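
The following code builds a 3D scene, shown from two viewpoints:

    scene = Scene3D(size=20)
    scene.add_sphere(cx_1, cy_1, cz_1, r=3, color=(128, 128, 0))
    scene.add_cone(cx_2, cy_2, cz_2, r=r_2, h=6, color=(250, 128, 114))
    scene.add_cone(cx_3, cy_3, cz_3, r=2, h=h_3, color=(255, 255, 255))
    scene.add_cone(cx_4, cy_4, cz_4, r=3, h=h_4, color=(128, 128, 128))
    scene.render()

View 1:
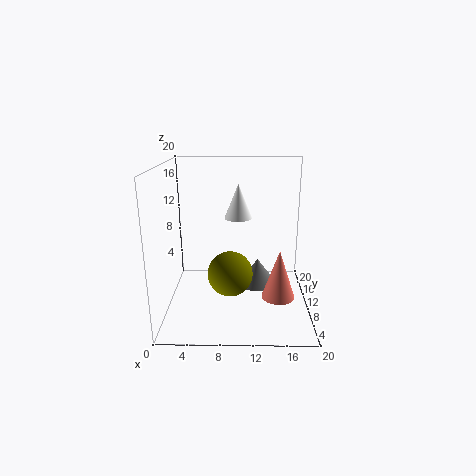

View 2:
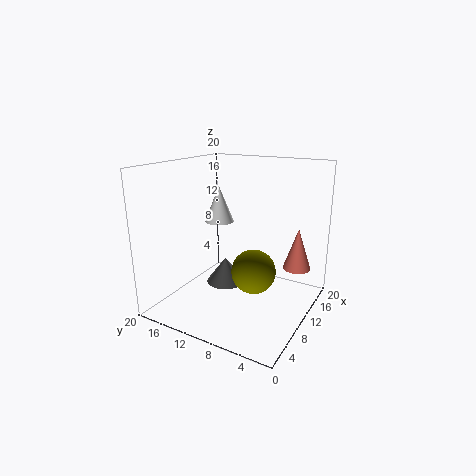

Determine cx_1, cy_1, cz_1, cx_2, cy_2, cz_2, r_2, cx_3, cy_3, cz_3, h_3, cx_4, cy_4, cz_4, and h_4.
cx_1 = 9; cy_1 = 7; cz_1 = 6; cx_2 = 15; cy_2 = 3; cz_2 = 5; r_2 = 2; cx_3 = 10; cy_3 = 13; cz_3 = 12; h_3 = 5; cx_4 = 13; cy_4 = 14; cz_4 = 1; h_4 = 4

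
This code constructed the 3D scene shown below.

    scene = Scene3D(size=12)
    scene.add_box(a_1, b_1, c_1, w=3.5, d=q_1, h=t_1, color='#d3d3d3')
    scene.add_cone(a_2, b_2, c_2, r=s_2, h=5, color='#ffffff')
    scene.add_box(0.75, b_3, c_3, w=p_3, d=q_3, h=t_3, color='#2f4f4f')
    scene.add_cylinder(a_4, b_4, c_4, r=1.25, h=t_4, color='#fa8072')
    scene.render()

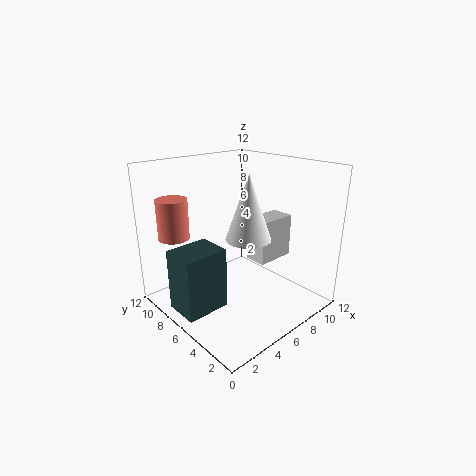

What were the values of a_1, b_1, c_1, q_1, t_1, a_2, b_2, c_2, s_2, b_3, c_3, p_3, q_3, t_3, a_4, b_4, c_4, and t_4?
a_1 = 7.5
b_1 = 4.5
c_1 = 3.5
q_1 = 2
t_1 = 3.75
a_2 = 5.25
b_2 = 4
c_2 = 6.75
s_2 = 1.75
b_3 = 5.75
c_3 = 0.25
p_3 = 3.75
q_3 = 3
t_3 = 5.25
a_4 = 1.75
b_4 = 9
c_4 = 6.25
t_4 = 3.25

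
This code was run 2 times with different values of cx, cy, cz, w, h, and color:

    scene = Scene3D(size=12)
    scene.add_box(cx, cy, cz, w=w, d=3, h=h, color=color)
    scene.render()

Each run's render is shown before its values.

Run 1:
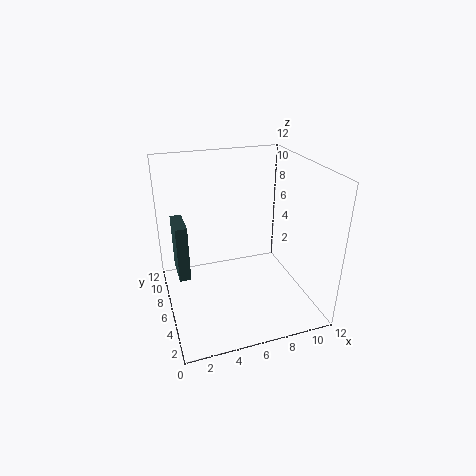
cx = 1, cy = 7, cz = 2, w = 1, h = 5, color = 'darkslategray'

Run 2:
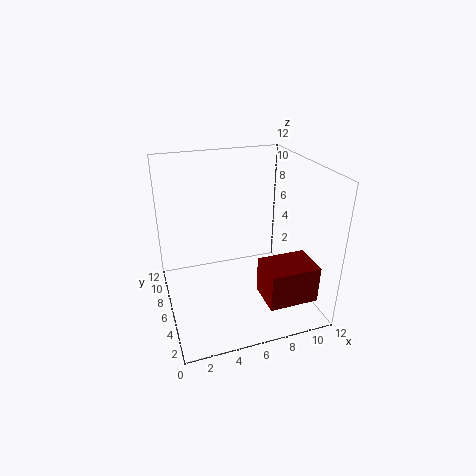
cx = 7, cy = 1, cz = 2, w = 4, h = 3, color = 'maroon'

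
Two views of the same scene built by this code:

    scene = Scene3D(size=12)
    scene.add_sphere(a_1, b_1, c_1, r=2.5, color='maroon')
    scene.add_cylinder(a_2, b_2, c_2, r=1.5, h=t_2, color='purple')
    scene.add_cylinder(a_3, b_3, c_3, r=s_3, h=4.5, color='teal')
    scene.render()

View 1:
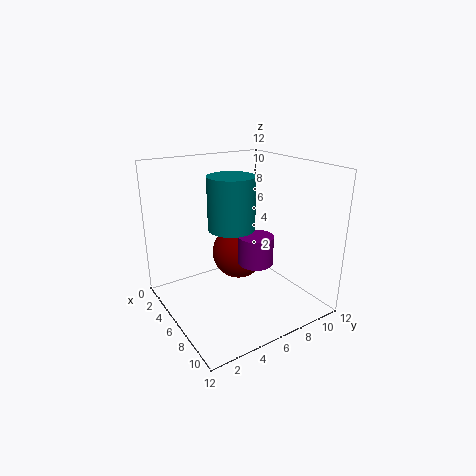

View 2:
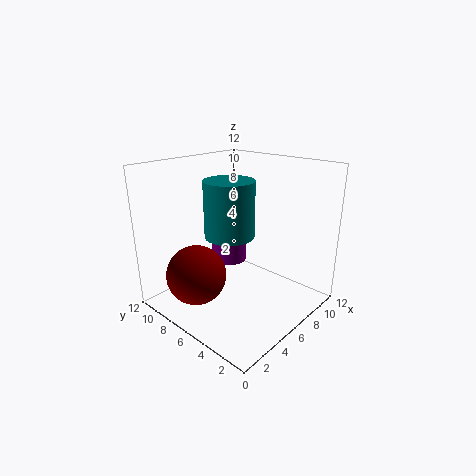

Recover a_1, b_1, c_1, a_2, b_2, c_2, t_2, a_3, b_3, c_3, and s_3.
a_1 = 3
b_1 = 8
c_1 = 3
a_2 = 6.5
b_2 = 7.5
c_2 = 3.5
t_2 = 2.5
a_3 = 5
b_3 = 6
c_3 = 6.5
s_3 = 2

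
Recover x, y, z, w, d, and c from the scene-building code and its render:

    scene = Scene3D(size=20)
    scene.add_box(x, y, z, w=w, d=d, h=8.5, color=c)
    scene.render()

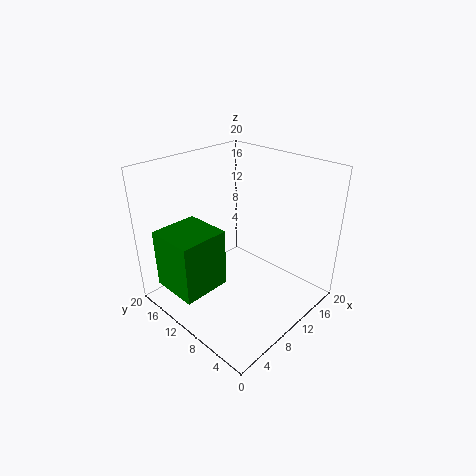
x = 1.5; y = 11; z = 2.75; w = 7; d = 7; c = 'green'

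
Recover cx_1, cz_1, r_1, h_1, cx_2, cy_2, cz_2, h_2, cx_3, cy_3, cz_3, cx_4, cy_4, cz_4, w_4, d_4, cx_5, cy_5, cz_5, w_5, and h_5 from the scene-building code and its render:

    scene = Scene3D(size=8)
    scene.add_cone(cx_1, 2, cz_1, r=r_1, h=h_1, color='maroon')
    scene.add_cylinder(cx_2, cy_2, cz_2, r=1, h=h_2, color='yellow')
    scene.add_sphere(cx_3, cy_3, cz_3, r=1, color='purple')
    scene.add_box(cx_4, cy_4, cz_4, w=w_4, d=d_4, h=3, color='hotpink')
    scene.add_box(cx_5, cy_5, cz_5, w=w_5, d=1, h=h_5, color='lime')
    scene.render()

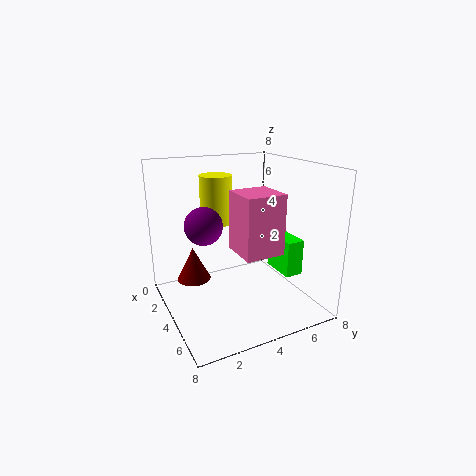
cx_1 = 2
cz_1 = 1
r_1 = 1
h_1 = 2
cx_2 = 1
cy_2 = 4
cz_2 = 4
h_2 = 3
cx_3 = 4
cy_3 = 2
cz_3 = 5
cx_4 = 5
cy_4 = 3
cz_4 = 4
w_4 = 2
d_4 = 2
cx_5 = 4
cy_5 = 6
cz_5 = 2
w_5 = 2
h_5 = 2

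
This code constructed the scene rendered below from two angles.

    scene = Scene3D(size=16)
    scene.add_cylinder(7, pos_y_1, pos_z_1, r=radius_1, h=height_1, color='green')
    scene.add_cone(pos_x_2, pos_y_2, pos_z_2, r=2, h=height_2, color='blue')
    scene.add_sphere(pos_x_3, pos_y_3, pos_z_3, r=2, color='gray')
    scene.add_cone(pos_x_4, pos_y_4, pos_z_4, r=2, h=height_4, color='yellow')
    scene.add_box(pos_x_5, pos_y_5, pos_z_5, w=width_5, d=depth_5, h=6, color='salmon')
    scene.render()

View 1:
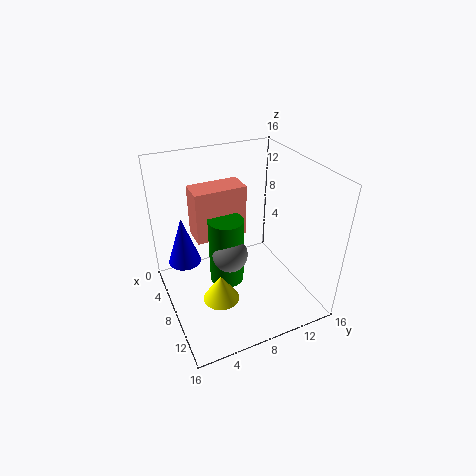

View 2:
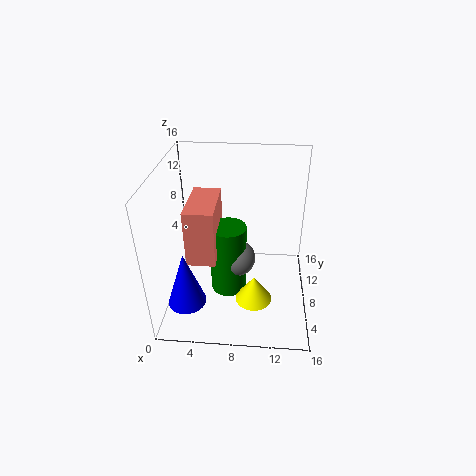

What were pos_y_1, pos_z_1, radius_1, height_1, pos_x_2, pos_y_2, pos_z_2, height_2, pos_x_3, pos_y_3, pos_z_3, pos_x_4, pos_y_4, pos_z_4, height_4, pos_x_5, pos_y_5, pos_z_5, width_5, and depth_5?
pos_y_1 = 7, pos_z_1 = 2, radius_1 = 2, height_1 = 8, pos_x_2 = 3, pos_y_2 = 3, pos_z_2 = 3, height_2 = 6, pos_x_3 = 8, pos_y_3 = 7, pos_z_3 = 6, pos_x_4 = 10, pos_y_4 = 5, pos_z_4 = 2, height_4 = 3, pos_x_5 = 3, pos_y_5 = 4, pos_z_5 = 7, width_5 = 3, depth_5 = 6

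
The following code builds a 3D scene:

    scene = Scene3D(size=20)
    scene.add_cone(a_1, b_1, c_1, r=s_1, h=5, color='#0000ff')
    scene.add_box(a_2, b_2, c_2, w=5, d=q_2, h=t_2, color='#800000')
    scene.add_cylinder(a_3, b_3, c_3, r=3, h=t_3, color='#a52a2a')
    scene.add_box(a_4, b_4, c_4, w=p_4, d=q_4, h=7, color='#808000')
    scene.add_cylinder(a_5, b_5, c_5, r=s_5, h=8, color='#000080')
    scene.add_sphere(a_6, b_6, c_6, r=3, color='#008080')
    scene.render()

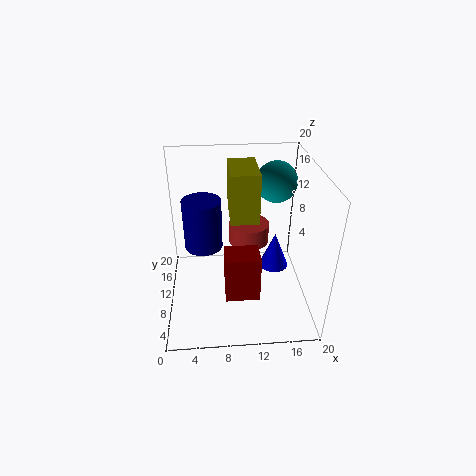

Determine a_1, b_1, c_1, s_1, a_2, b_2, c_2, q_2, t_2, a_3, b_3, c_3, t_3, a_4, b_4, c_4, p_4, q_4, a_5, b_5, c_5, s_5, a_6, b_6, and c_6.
a_1 = 15; b_1 = 9; c_1 = 6; s_1 = 2; a_2 = 8; b_2 = 7; c_2 = 1; q_2 = 4; t_2 = 7; a_3 = 12; b_3 = 14; c_3 = 7; t_3 = 3; a_4 = 9; b_4 = 10; c_4 = 12; p_4 = 4; q_4 = 7; a_5 = 5; b_5 = 16; c_5 = 5; s_5 = 3; a_6 = 16; b_6 = 15; c_6 = 16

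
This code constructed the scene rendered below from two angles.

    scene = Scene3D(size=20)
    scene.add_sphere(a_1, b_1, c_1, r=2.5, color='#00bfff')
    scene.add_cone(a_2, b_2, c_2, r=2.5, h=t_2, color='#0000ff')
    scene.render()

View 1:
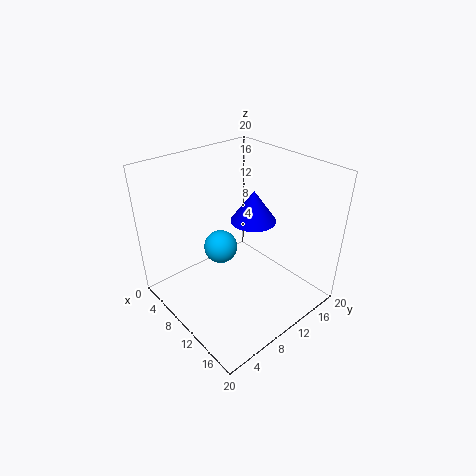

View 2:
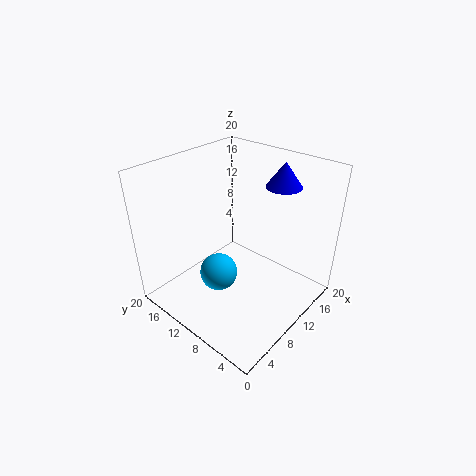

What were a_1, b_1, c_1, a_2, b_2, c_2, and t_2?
a_1 = 6, b_1 = 10, c_1 = 6.5, a_2 = 16, b_2 = 7, c_2 = 16.5, t_2 = 3.5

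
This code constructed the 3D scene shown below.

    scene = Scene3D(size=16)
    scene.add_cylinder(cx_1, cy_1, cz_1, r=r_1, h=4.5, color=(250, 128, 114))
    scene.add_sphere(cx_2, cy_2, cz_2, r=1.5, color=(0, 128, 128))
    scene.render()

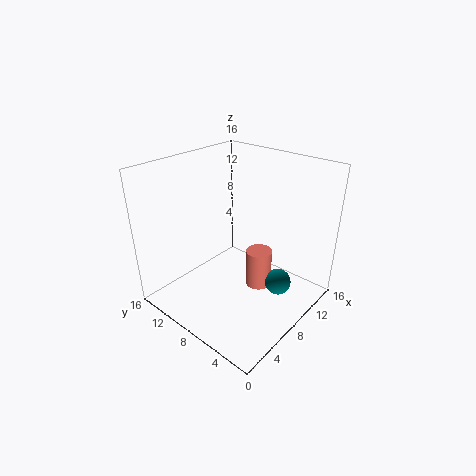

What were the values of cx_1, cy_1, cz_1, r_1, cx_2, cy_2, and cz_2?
cx_1 = 10, cy_1 = 6.5, cz_1 = 1.5, r_1 = 1.5, cx_2 = 10.5, cy_2 = 4, cz_2 = 2.5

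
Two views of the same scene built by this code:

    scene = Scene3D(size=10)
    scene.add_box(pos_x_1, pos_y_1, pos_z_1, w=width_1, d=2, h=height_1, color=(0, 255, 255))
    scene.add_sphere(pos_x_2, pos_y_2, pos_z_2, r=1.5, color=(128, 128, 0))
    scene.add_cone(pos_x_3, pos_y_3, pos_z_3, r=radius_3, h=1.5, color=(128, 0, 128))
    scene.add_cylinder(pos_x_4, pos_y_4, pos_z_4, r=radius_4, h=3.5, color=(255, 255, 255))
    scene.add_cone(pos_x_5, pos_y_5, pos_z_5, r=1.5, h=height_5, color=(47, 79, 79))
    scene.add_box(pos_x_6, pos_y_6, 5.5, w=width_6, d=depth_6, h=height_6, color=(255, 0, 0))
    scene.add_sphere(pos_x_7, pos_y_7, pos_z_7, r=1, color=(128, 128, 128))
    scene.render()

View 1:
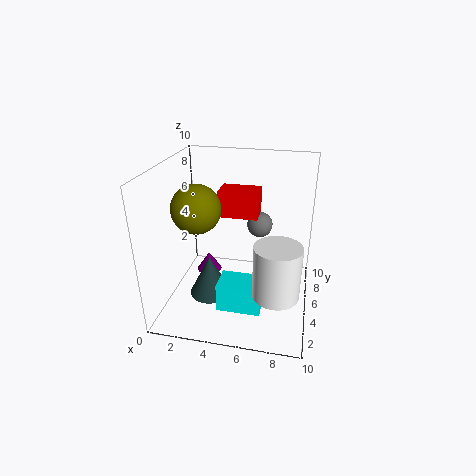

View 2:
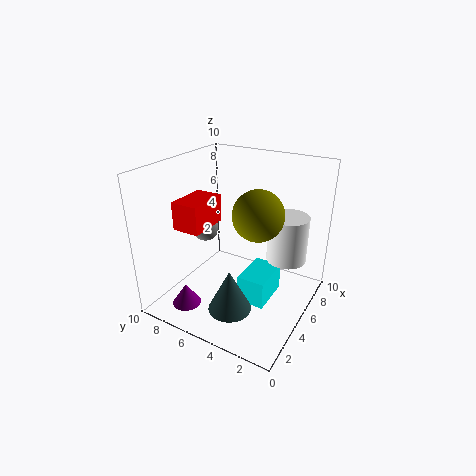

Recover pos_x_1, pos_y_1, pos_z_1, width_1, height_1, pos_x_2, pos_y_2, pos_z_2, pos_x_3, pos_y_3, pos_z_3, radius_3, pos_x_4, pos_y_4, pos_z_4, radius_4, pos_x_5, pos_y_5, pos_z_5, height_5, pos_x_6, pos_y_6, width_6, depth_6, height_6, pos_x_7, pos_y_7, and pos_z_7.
pos_x_1 = 4
pos_y_1 = 2.5
pos_z_1 = 0.5
width_1 = 3
height_1 = 2
pos_x_2 = 3
pos_y_2 = 2.5
pos_z_2 = 8
pos_x_3 = 2
pos_y_3 = 7.5
pos_z_3 = 0.5
radius_3 = 1
pos_x_4 = 8
pos_y_4 = 2.5
pos_z_4 = 2.5
radius_4 = 1.5
pos_x_5 = 3
pos_y_5 = 4.5
pos_z_5 = 0.5
height_5 = 3
pos_x_6 = 3
pos_y_6 = 7
width_6 = 3
depth_6 = 2
height_6 = 2
pos_x_7 = 6
pos_y_7 = 8.5
pos_z_7 = 4.5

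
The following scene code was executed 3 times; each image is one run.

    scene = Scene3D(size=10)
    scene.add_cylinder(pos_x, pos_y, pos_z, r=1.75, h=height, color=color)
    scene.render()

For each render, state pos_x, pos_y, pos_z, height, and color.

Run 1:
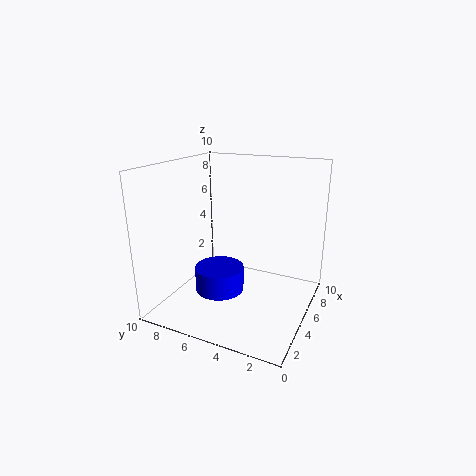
pos_x = 4.5
pos_y = 6.25
pos_z = 1
height = 1.75
color = 'blue'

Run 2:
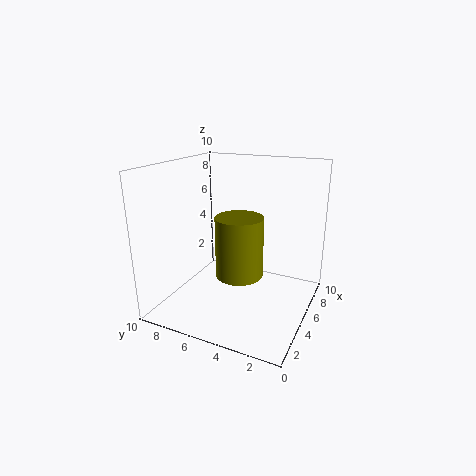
pos_x = 5.75
pos_y = 5.25
pos_z = 1.75
height = 4.5
color = 'olive'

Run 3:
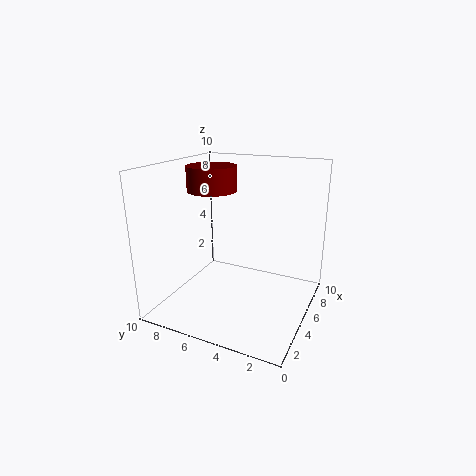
pos_x = 5.5
pos_y = 7.25
pos_z = 8
height = 1.75
color = 'maroon'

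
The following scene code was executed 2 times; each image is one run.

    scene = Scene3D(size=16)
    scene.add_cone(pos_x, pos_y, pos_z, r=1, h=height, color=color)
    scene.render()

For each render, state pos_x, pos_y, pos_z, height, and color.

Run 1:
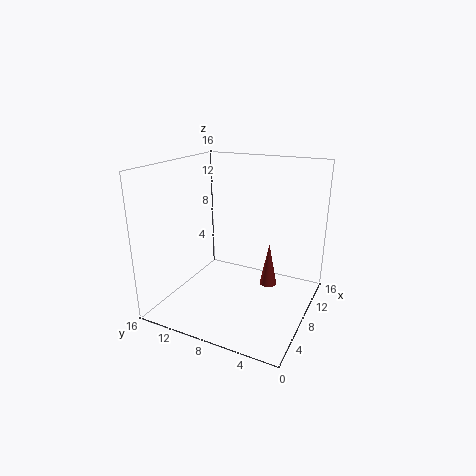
pos_x = 10; pos_y = 5; pos_z = 2; height = 5; color = 'brown'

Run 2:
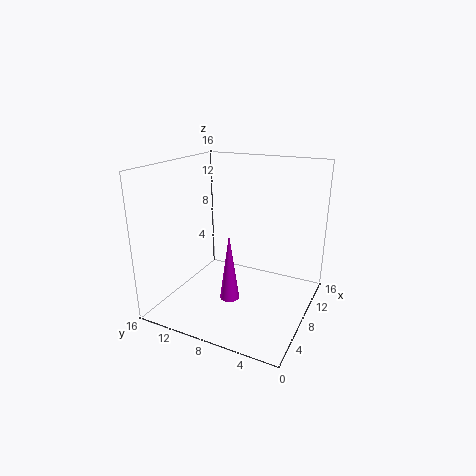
pos_x = 4; pos_y = 7; pos_z = 3; height = 7; color = 'magenta'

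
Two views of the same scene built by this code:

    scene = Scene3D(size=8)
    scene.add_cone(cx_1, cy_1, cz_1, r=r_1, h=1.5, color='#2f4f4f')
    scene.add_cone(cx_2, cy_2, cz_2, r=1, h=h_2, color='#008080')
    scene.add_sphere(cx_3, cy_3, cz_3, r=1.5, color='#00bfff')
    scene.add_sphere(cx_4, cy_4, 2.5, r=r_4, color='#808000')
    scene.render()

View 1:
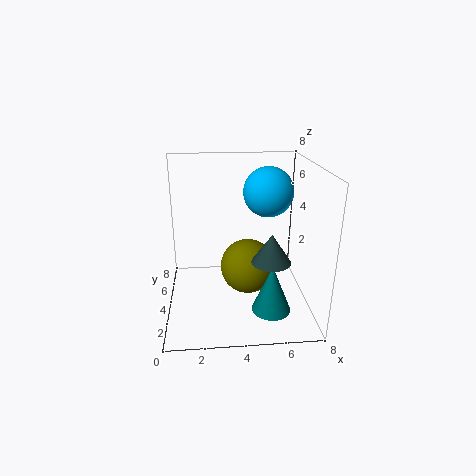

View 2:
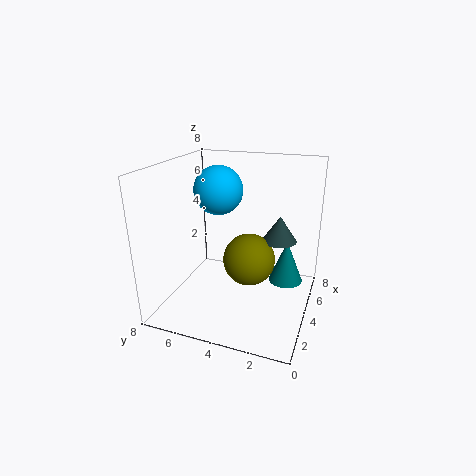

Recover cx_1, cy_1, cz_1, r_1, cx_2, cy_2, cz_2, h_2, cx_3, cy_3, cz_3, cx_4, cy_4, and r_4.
cx_1 = 5.5, cy_1 = 2, cz_1 = 3.5, r_1 = 1, cx_2 = 5.5, cy_2 = 1.5, cz_2 = 1, h_2 = 2.5, cx_3 = 6, cy_3 = 6, cz_3 = 6, cx_4 = 4.5, cy_4 = 3.5, r_4 = 1.5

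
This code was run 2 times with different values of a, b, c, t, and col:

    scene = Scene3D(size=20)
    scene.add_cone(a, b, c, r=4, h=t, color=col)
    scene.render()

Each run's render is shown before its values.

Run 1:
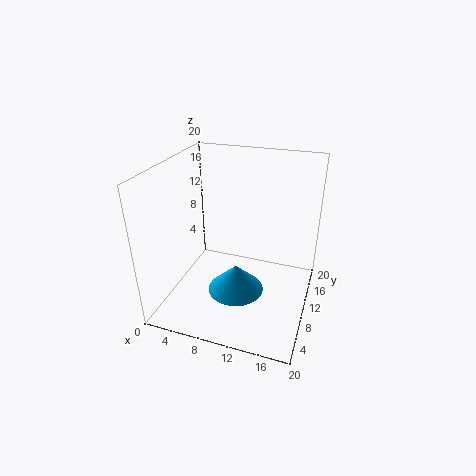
a = 10, b = 9, c = 2, t = 4, col = 'deepskyblue'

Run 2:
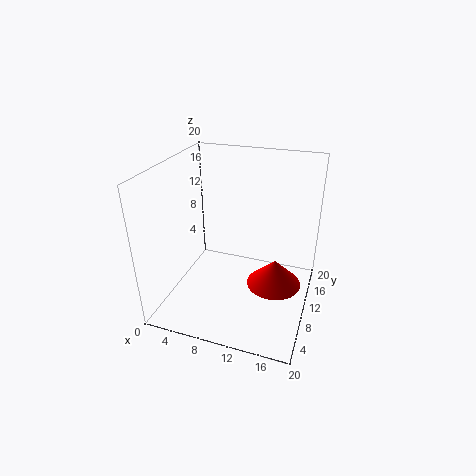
a = 15, b = 12, c = 2, t = 4, col = 'red'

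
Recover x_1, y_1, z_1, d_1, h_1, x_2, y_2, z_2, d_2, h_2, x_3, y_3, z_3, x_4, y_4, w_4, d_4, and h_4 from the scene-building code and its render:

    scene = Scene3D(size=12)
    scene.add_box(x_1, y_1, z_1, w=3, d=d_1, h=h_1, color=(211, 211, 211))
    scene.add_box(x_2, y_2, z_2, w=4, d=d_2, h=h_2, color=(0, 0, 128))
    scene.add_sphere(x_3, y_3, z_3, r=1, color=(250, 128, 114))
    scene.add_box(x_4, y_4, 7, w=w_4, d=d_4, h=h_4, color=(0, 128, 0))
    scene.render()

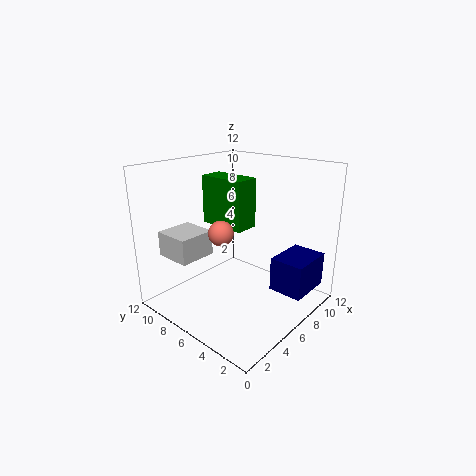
x_1 = 1
y_1 = 7
z_1 = 5
d_1 = 3
h_1 = 2
x_2 = 8
y_2 = 1
z_2 = 1
d_2 = 3
h_2 = 3
x_3 = 4
y_3 = 6
z_3 = 7
x_4 = 5
y_4 = 5
w_4 = 2
d_4 = 4
h_4 = 4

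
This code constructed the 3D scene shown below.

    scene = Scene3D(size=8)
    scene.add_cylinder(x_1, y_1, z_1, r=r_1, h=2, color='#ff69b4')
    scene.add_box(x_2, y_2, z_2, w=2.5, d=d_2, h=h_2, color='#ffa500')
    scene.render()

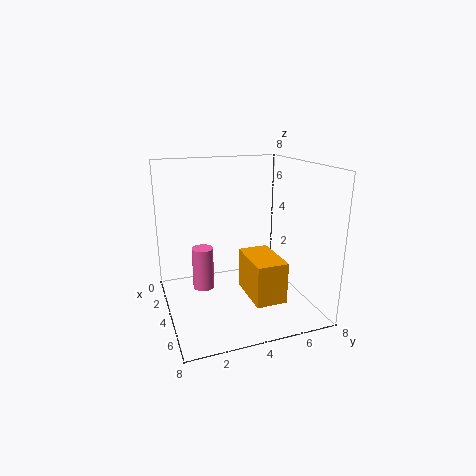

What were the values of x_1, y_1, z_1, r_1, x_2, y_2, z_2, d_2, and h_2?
x_1 = 6; y_1 = 1.5; z_1 = 2.5; r_1 = 0.5; x_2 = 5.5; y_2 = 3.5; z_2 = 2; d_2 = 1.5; h_2 = 2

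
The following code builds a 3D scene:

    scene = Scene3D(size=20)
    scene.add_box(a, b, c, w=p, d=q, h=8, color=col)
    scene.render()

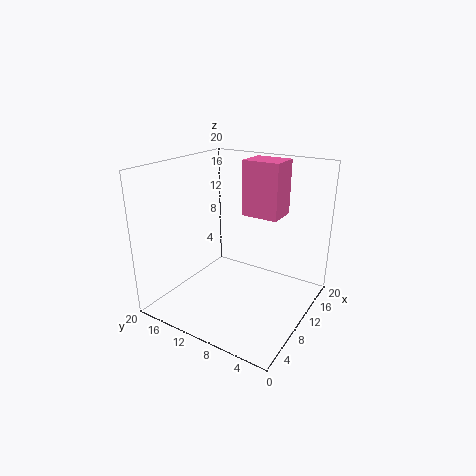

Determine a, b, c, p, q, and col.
a = 13.5, b = 6, c = 12, p = 4.5, q = 5.5, col = 'hotpink'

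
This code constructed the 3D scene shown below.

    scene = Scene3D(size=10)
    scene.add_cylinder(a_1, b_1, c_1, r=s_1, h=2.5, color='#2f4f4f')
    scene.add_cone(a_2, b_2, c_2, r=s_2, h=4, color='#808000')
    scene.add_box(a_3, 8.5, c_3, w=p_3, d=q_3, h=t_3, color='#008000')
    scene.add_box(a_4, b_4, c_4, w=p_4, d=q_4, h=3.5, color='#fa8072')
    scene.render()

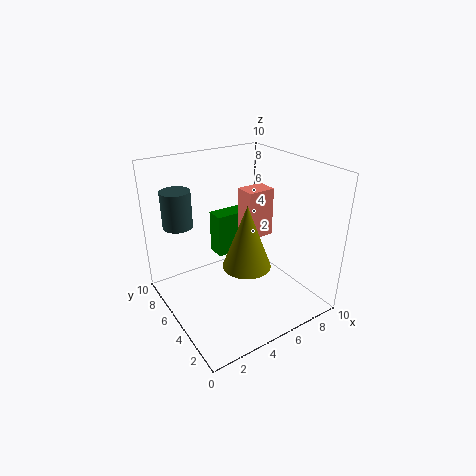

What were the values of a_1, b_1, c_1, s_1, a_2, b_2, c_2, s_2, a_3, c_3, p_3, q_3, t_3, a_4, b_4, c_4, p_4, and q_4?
a_1 = 1.5; b_1 = 7; c_1 = 6; s_1 = 1; a_2 = 4; b_2 = 2.5; c_2 = 4.5; s_2 = 1.5; a_3 = 5.5; c_3 = 1.5; p_3 = 3; q_3 = 1.5; t_3 = 3.5; a_4 = 6; b_4 = 5; c_4 = 4.5; p_4 = 2; q_4 = 1.5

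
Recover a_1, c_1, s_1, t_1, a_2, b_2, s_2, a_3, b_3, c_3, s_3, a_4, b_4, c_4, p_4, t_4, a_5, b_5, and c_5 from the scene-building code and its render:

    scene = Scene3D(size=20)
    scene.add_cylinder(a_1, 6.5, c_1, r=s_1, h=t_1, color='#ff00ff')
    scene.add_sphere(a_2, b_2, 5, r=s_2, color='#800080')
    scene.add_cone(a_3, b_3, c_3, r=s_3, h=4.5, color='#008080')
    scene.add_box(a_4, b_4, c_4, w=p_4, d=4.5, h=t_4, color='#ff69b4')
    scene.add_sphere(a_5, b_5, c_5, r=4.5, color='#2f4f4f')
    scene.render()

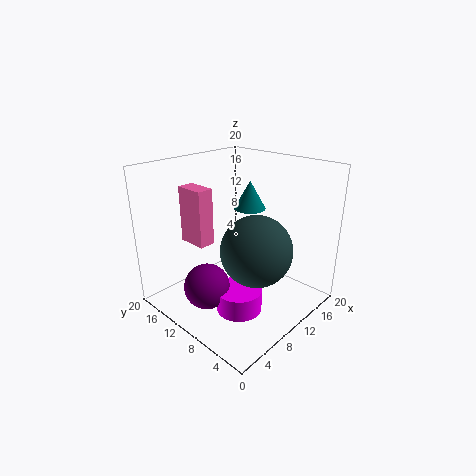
a_1 = 6.5, c_1 = 2, s_1 = 3, t_1 = 3, a_2 = 4, b_2 = 10, s_2 = 3, a_3 = 17, b_3 = 14, c_3 = 11.5, s_3 = 2.5, a_4 = 7.5, b_4 = 15, c_4 = 7.5, p_4 = 2.5, t_4 = 8.5, a_5 = 8, b_5 = 5, c_5 = 10.5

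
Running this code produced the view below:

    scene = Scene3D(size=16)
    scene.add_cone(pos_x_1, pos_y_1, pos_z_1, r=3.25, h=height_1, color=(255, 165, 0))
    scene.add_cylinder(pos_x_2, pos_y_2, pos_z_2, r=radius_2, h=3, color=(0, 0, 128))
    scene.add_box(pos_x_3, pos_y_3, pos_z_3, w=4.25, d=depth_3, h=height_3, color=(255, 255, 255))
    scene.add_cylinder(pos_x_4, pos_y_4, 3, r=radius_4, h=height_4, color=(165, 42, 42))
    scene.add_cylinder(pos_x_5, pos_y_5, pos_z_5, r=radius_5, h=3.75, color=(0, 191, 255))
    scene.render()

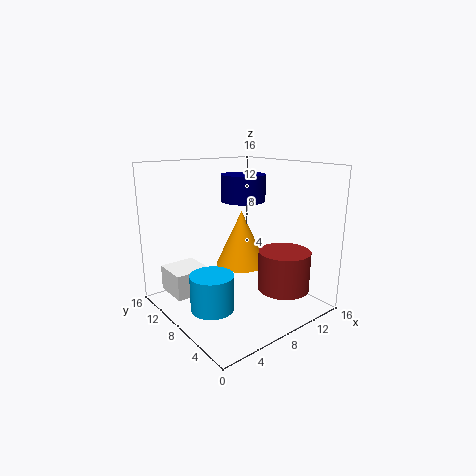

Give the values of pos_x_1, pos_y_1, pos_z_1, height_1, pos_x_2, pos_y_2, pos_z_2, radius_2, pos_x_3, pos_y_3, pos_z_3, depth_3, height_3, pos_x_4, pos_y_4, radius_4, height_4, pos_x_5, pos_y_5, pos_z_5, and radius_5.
pos_x_1 = 11.75; pos_y_1 = 12; pos_z_1 = 2.75; height_1 = 7; pos_x_2 = 9.75; pos_y_2 = 9.25; pos_z_2 = 11.75; radius_2 = 2.5; pos_x_3 = 2; pos_y_3 = 11.25; pos_z_3 = 0.75; depth_3 = 4.25; height_3 = 3; pos_x_4 = 10.5; pos_y_4 = 3.25; radius_4 = 2.75; height_4 = 4.25; pos_x_5 = 3.25; pos_y_5 = 6.25; pos_z_5 = 1.75; radius_5 = 2.25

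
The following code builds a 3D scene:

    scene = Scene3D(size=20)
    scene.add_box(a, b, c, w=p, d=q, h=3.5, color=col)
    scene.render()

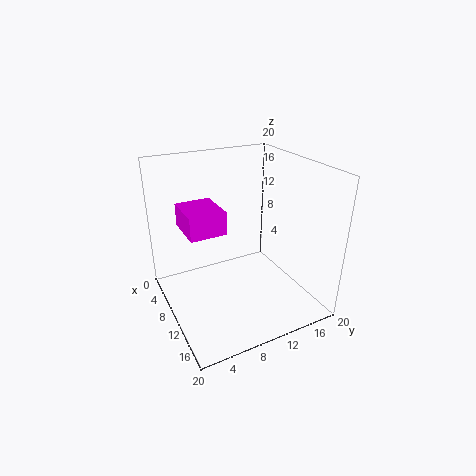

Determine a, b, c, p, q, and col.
a = 1, b = 4, c = 9.5, p = 6.5, q = 5.5, col = 'magenta'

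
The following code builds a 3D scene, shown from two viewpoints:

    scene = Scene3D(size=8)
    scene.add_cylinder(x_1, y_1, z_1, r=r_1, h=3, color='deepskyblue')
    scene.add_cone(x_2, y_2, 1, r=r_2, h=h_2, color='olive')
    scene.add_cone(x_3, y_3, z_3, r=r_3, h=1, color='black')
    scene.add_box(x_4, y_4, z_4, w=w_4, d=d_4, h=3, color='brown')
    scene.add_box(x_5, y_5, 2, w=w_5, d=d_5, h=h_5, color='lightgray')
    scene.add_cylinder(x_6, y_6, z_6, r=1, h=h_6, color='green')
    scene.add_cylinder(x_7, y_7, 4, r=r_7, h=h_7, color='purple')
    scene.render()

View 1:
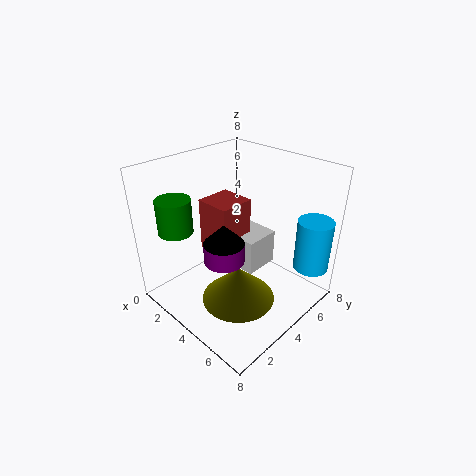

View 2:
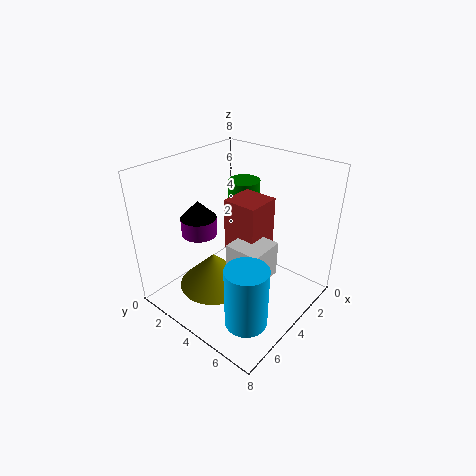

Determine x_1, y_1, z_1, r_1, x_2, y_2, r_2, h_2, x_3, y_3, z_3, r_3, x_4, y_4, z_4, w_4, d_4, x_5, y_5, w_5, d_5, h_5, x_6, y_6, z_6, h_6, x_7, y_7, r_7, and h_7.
x_1 = 7, y_1 = 7, z_1 = 2, r_1 = 1, x_2 = 5, y_2 = 3, r_2 = 2, h_2 = 2, x_3 = 5, y_3 = 2, z_3 = 5, r_3 = 1, x_4 = 2, y_4 = 3, z_4 = 3, w_4 = 2, d_4 = 2, x_5 = 3, y_5 = 4, w_5 = 2, d_5 = 2, h_5 = 2, x_6 = 1, y_6 = 2, z_6 = 4, h_6 = 2, x_7 = 5, y_7 = 2, r_7 = 1, h_7 = 1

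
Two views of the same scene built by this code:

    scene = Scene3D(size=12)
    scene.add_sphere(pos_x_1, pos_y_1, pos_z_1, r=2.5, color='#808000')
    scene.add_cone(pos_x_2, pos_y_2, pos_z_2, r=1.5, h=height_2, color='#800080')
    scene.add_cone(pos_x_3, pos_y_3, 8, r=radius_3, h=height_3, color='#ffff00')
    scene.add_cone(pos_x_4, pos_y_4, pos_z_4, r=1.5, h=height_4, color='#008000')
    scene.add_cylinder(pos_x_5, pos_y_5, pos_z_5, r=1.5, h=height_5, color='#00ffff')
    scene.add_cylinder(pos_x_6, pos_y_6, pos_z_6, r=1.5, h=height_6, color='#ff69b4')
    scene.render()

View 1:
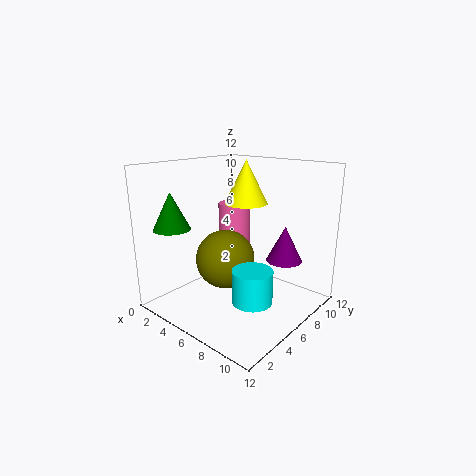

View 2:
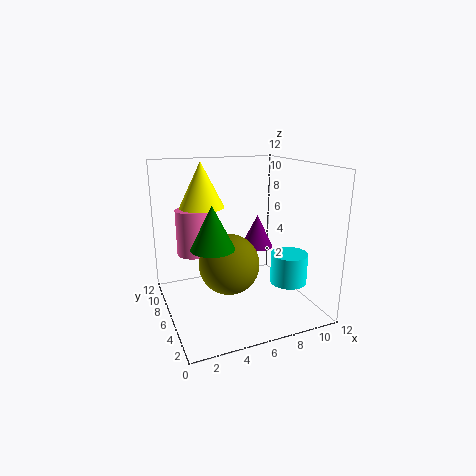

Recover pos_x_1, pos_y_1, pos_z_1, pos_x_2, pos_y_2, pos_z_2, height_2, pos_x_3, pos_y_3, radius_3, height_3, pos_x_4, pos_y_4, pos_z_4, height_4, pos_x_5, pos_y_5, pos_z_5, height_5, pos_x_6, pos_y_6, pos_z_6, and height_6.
pos_x_1 = 5
pos_y_1 = 5.5
pos_z_1 = 4
pos_x_2 = 9
pos_y_2 = 8.5
pos_z_2 = 4
height_2 = 3
pos_x_3 = 4
pos_y_3 = 9.5
radius_3 = 2
height_3 = 4
pos_x_4 = 2.5
pos_y_4 = 2
pos_z_4 = 7
height_4 = 3
pos_x_5 = 9.5
pos_y_5 = 3.5
pos_z_5 = 2.5
height_5 = 2.5
pos_x_6 = 3
pos_y_6 = 9
pos_z_6 = 4
height_6 = 4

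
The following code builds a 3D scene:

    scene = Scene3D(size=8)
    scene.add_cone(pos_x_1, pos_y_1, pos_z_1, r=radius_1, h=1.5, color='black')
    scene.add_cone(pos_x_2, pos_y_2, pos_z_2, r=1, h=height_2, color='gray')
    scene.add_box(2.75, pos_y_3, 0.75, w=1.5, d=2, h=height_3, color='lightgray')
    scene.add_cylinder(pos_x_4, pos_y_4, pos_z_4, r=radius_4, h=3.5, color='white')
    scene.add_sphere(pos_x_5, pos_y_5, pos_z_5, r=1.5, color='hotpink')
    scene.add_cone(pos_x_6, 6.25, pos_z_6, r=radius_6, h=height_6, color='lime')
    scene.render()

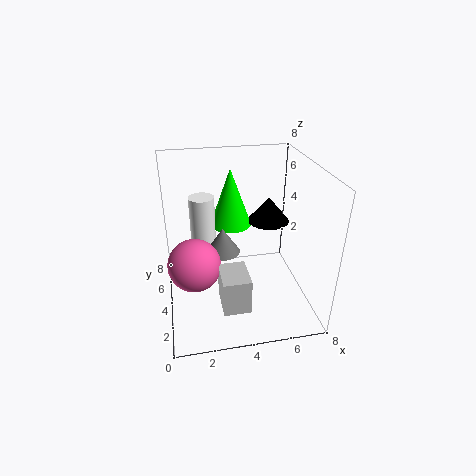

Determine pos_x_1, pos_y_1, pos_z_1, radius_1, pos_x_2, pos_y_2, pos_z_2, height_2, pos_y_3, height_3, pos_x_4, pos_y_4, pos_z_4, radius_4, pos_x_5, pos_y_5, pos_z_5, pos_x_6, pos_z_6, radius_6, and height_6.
pos_x_1 = 6.25, pos_y_1 = 5.75, pos_z_1 = 4, radius_1 = 1.25, pos_x_2 = 3.25, pos_y_2 = 4.75, pos_z_2 = 2.75, height_2 = 1.5, pos_y_3 = 1.5, height_3 = 2, pos_x_4 = 2.25, pos_y_4 = 6, pos_z_4 = 2.25, radius_4 = 0.75, pos_x_5 = 1.5, pos_y_5 = 4, pos_z_5 = 2.5, pos_x_6 = 4, pos_z_6 = 3.75, radius_6 = 1.25, height_6 = 3.5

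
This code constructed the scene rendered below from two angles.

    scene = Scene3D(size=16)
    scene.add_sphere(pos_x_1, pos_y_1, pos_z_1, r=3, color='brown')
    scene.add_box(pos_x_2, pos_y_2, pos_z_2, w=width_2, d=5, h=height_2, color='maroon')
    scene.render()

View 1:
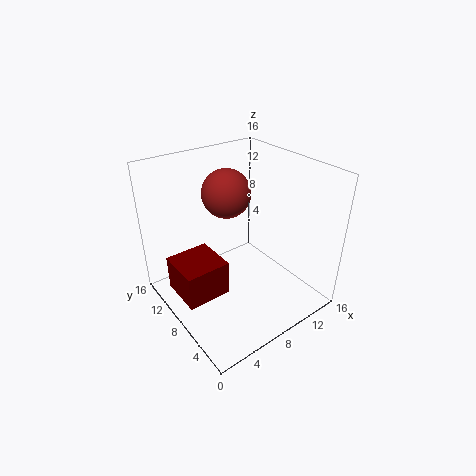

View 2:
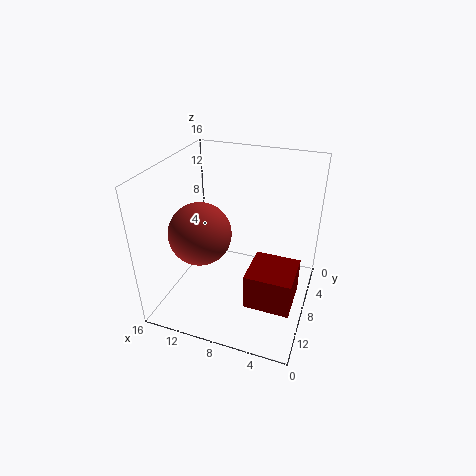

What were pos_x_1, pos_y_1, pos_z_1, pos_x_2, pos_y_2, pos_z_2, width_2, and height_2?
pos_x_1 = 10
pos_y_1 = 13
pos_z_1 = 11
pos_x_2 = 1
pos_y_2 = 7
pos_z_2 = 2
width_2 = 5
height_2 = 4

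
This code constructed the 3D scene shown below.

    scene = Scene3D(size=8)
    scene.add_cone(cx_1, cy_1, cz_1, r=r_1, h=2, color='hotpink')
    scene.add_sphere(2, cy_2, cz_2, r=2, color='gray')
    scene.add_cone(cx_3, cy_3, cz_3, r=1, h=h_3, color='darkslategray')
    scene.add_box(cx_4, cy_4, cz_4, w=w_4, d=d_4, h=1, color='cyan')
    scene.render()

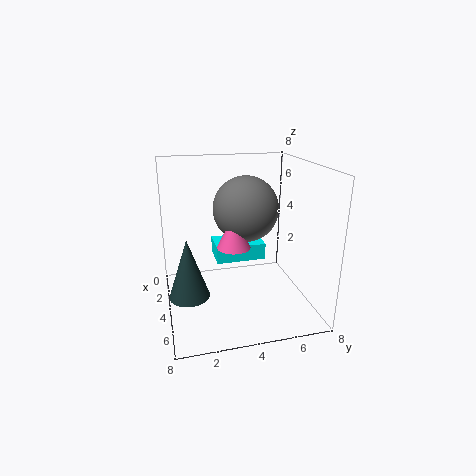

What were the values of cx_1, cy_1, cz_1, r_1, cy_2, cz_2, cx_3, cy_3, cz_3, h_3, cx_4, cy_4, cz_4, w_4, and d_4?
cx_1 = 3
cy_1 = 4
cz_1 = 3
r_1 = 1
cy_2 = 5
cz_2 = 5
cx_3 = 6
cy_3 = 1
cz_3 = 2
h_3 = 3
cx_4 = 1
cy_4 = 3
cz_4 = 2
w_4 = 2
d_4 = 3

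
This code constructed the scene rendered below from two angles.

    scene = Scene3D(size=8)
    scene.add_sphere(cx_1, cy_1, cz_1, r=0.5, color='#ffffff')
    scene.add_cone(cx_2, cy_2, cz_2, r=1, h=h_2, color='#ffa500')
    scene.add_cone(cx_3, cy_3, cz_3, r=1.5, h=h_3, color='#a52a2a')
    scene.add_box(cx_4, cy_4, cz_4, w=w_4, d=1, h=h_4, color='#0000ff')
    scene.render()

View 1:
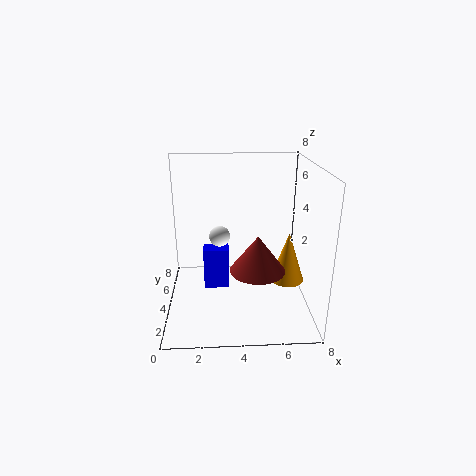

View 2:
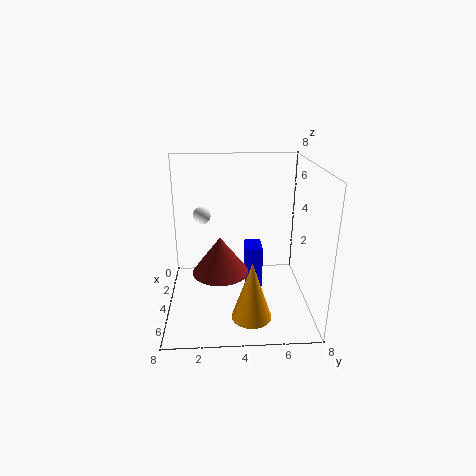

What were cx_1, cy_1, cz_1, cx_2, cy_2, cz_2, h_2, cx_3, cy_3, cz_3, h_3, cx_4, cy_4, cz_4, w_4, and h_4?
cx_1 = 3
cy_1 = 2
cz_1 = 5
cx_2 = 7
cy_2 = 4.5
cz_2 = 1
h_2 = 3
cx_3 = 5
cy_3 = 3
cz_3 = 2.5
h_3 = 2
cx_4 = 2
cy_4 = 4.5
cz_4 = 0.5
w_4 = 1.5
h_4 = 2.5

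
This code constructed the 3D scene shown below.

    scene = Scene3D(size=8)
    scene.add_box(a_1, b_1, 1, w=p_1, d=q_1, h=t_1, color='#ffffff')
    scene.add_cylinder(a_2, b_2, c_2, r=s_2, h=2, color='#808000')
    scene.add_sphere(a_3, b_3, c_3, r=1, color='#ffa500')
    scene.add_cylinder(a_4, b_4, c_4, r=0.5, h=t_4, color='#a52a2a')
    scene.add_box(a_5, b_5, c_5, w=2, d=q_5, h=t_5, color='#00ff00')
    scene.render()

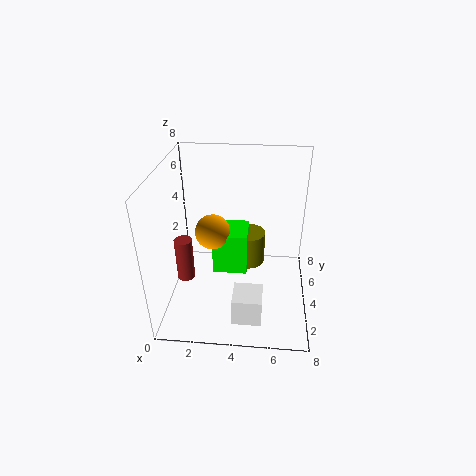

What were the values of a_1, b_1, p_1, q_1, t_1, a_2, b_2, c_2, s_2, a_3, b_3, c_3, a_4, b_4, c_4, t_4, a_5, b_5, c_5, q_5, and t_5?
a_1 = 4, b_1 = 0.5, p_1 = 1.5, q_1 = 1.5, t_1 = 1.5, a_2 = 4.5, b_2 = 5.5, c_2 = 1.5, s_2 = 1, a_3 = 2.5, b_3 = 4.5, c_3 = 4, a_4 = 1, b_4 = 3.5, c_4 = 1.5, t_4 = 2.5, a_5 = 2.5, b_5 = 4, c_5 = 1.5, q_5 = 2, t_5 = 2.5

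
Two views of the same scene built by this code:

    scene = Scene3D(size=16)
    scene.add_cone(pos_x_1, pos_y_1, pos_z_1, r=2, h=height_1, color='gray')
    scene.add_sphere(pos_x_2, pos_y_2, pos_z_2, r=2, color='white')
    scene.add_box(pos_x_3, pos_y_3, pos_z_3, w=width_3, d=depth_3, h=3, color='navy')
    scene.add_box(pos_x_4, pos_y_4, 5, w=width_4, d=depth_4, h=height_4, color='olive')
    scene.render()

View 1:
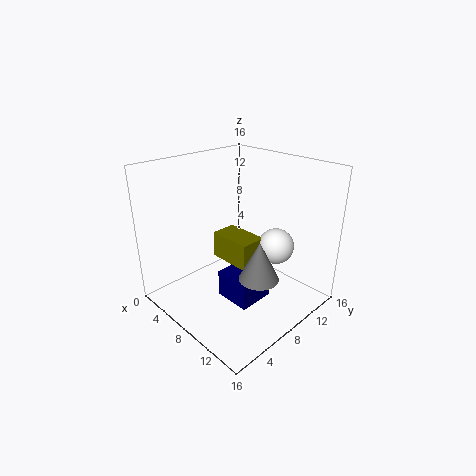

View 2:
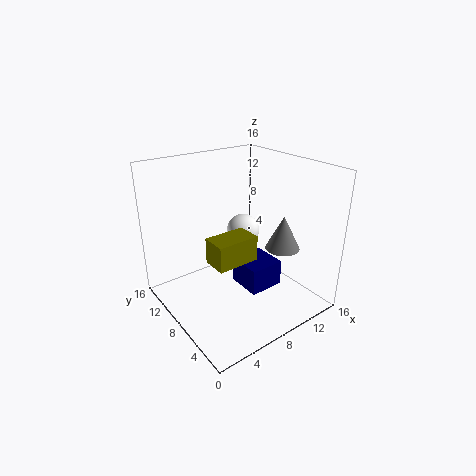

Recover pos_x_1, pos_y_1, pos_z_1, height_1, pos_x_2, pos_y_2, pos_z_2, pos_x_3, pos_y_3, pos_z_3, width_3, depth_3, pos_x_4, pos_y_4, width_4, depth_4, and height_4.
pos_x_1 = 13, pos_y_1 = 6, pos_z_1 = 6, height_1 = 4, pos_x_2 = 11, pos_y_2 = 11, pos_z_2 = 7, pos_x_3 = 8, pos_y_3 = 5, pos_z_3 = 2, width_3 = 4, depth_3 = 4, pos_x_4 = 5, pos_y_4 = 7, width_4 = 5, depth_4 = 3, height_4 = 3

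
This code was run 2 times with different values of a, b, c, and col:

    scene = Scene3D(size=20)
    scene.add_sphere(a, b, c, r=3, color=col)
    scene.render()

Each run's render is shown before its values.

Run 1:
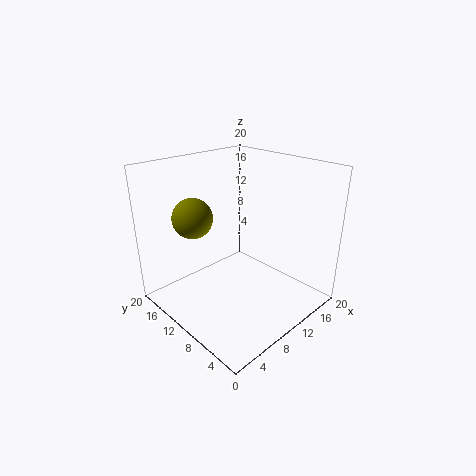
a = 7.5, b = 17, c = 11.5, col = 'olive'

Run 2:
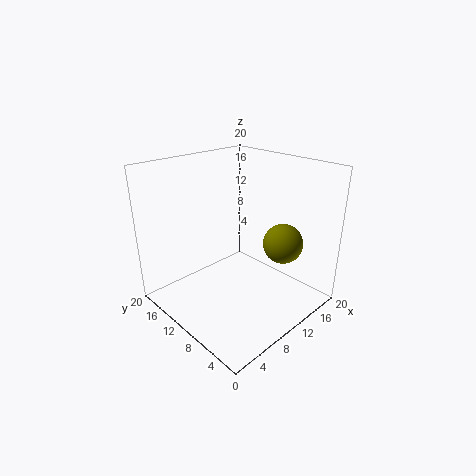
a = 17, b = 7.5, c = 7.5, col = 'olive'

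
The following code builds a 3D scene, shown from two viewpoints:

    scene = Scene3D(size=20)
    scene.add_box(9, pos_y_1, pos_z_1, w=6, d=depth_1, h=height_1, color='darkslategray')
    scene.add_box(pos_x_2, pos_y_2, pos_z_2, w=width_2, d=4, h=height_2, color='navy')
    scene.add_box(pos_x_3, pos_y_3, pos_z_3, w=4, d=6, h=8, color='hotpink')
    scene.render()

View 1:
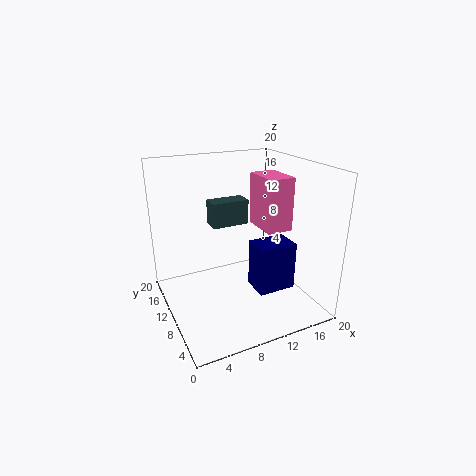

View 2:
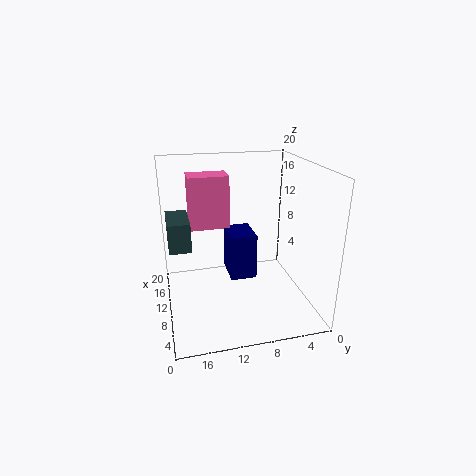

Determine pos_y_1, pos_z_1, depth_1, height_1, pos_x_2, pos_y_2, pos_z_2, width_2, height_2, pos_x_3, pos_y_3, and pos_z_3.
pos_y_1 = 16.5
pos_z_1 = 9
depth_1 = 3
height_1 = 4
pos_x_2 = 12
pos_y_2 = 6.5
pos_z_2 = 2
width_2 = 5.5
height_2 = 7
pos_x_3 = 15
pos_y_3 = 10
pos_z_3 = 9.5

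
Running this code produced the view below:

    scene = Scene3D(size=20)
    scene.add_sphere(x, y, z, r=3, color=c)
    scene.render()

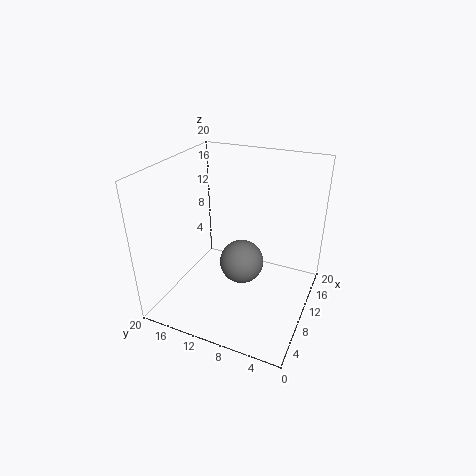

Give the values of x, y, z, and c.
x = 9
y = 9
z = 7
c = 'gray'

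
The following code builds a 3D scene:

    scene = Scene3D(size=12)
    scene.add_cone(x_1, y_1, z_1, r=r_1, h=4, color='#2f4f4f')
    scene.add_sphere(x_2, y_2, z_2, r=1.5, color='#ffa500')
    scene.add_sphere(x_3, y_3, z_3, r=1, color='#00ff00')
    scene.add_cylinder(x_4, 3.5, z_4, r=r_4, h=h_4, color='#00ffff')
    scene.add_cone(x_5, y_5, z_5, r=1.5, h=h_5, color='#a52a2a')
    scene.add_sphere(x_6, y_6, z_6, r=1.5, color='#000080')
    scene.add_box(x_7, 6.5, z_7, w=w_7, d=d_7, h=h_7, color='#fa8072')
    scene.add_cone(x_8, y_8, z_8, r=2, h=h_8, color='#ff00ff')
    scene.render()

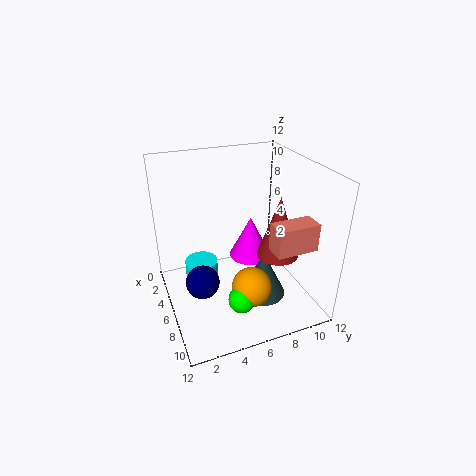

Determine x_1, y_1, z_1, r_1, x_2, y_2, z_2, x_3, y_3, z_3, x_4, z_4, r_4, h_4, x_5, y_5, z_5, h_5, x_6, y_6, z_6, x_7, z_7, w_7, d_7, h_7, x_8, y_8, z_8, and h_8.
x_1 = 7; y_1 = 8; z_1 = 0.5; r_1 = 2; x_2 = 10; y_2 = 5.5; z_2 = 4; x_3 = 10.5; y_3 = 4.5; z_3 = 3.5; x_4 = 3; z_4 = 0.5; r_4 = 1.5; h_4 = 2; x_5 = 10; y_5 = 7.5; z_5 = 6.5; h_5 = 4.5; x_6 = 5; y_6 = 3; z_6 = 1.5; x_7 = 10.5; z_7 = 7.5; w_7 = 1.5; d_7 = 3; h_7 = 2; x_8 = 3; y_8 = 8.5; z_8 = 2; h_8 = 4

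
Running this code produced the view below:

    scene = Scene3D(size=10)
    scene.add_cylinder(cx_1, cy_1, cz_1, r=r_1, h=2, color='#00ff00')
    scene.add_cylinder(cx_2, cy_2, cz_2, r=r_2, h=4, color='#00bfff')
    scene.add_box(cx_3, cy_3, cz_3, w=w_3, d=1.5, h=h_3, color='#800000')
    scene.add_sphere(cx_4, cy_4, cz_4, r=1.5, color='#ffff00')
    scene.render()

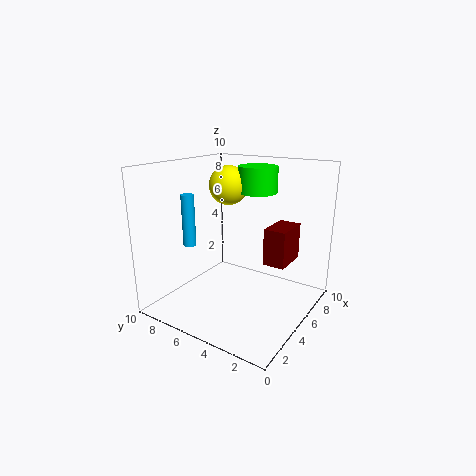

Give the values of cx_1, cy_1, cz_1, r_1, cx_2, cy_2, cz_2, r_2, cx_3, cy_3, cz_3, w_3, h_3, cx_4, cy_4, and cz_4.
cx_1 = 8.5; cy_1 = 5.5; cz_1 = 7.5; r_1 = 1.5; cx_2 = 5; cy_2 = 9.5; cz_2 = 3.5; r_2 = 0.5; cx_3 = 5; cy_3 = 1.5; cz_3 = 3.5; w_3 = 2.5; h_3 = 2.5; cx_4 = 7.5; cy_4 = 7.5; cz_4 = 8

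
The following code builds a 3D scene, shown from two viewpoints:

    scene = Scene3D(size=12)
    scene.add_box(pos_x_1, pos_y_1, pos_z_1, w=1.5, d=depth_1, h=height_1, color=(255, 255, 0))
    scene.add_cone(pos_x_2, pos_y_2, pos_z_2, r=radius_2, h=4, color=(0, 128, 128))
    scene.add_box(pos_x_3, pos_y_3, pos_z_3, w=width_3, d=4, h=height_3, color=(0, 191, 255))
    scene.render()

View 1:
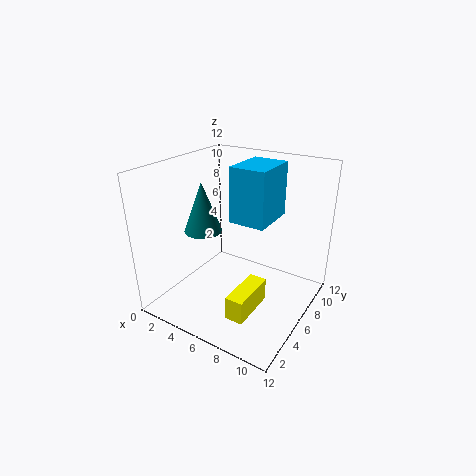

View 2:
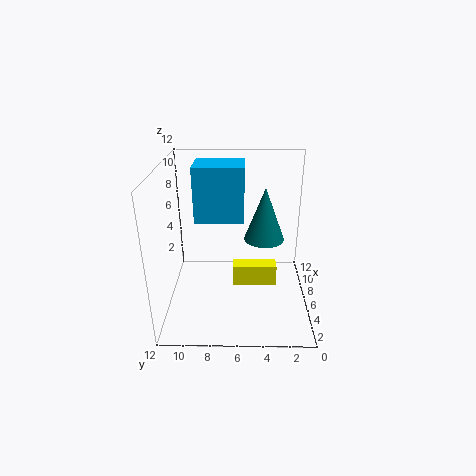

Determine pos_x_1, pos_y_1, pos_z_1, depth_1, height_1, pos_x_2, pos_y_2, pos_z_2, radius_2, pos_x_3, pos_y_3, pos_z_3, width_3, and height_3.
pos_x_1 = 7
pos_y_1 = 2.5
pos_z_1 = 0.5
depth_1 = 4
height_1 = 2
pos_x_2 = 4
pos_y_2 = 4
pos_z_2 = 7
radius_2 = 1.5
pos_x_3 = 5.5
pos_y_3 = 5.5
pos_z_3 = 7.5
width_3 = 3
height_3 = 4.5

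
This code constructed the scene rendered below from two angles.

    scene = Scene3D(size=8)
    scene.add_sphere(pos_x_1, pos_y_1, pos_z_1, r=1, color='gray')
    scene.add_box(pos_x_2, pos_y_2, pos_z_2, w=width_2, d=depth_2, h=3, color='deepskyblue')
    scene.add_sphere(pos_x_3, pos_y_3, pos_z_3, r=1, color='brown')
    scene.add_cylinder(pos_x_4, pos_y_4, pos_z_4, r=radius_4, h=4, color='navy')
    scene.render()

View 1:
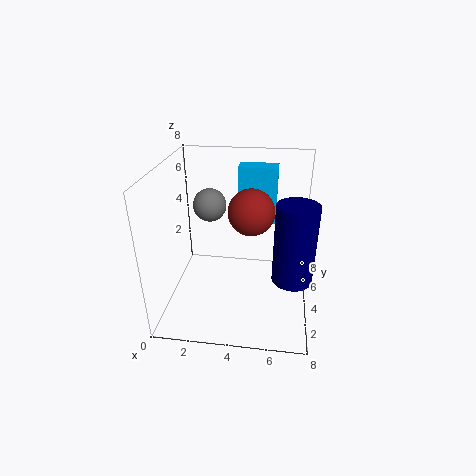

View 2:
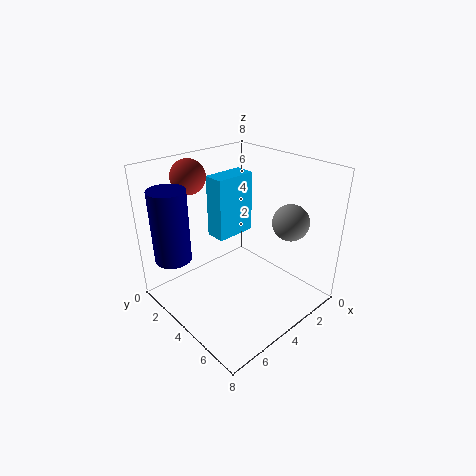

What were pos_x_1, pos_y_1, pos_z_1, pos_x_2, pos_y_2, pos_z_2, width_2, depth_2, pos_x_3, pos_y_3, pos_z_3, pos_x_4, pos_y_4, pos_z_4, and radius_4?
pos_x_1 = 2, pos_y_1 = 6, pos_z_1 = 5, pos_x_2 = 4, pos_y_2 = 4, pos_z_2 = 5, width_2 = 2, depth_2 = 1, pos_x_3 = 5, pos_y_3 = 1, pos_z_3 = 7, pos_x_4 = 7, pos_y_4 = 2, pos_z_4 = 3, radius_4 = 1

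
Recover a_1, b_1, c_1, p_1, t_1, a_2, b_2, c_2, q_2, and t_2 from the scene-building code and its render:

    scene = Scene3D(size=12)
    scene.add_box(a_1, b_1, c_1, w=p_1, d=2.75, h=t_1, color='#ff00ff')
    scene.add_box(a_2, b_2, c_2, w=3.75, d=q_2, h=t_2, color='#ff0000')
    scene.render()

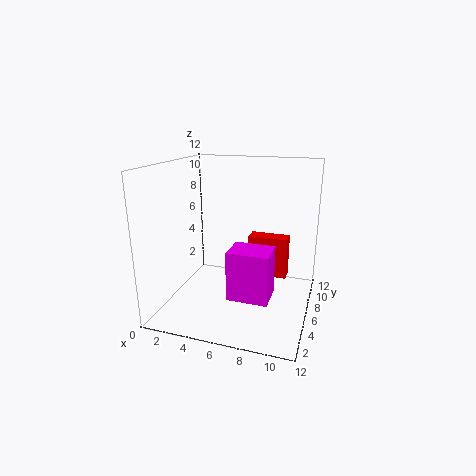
a_1 = 5.5; b_1 = 4.25; c_1 = 1; p_1 = 3.5; t_1 = 4.25; a_2 = 5.75; b_2 = 10; c_2 = 0.75; q_2 = 1.5; t_2 = 4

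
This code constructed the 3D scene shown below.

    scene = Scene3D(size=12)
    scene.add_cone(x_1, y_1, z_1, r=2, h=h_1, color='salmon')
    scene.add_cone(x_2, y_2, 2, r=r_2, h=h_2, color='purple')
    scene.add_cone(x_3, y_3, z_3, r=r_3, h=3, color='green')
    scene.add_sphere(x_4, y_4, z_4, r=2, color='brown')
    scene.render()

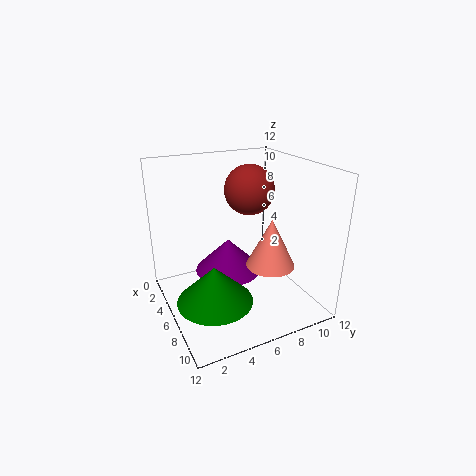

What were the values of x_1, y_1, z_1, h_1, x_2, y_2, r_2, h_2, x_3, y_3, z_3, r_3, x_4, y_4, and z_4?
x_1 = 8
y_1 = 8
z_1 = 4
h_1 = 4
x_2 = 4
y_2 = 6
r_2 = 3
h_2 = 3
x_3 = 8
y_3 = 3
z_3 = 2
r_3 = 3
x_4 = 6
y_4 = 7
z_4 = 10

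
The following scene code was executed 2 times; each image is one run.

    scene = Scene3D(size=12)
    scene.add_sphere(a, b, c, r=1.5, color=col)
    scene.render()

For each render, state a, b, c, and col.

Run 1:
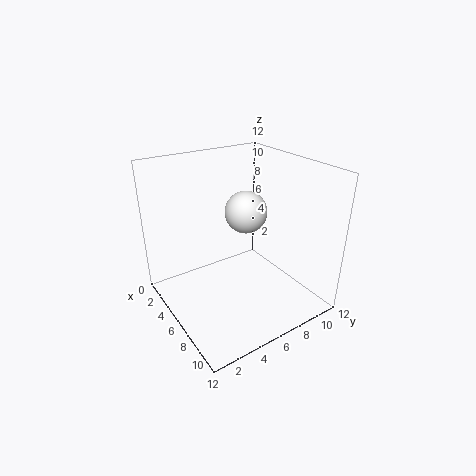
a = 8.5, b = 5, c = 9.5, col = 'white'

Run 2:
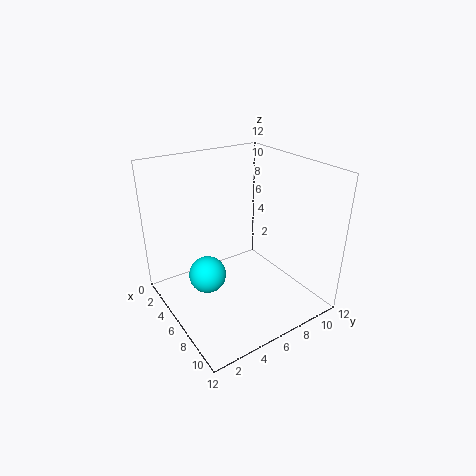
a = 6, b = 3, c = 3.5, col = 'cyan'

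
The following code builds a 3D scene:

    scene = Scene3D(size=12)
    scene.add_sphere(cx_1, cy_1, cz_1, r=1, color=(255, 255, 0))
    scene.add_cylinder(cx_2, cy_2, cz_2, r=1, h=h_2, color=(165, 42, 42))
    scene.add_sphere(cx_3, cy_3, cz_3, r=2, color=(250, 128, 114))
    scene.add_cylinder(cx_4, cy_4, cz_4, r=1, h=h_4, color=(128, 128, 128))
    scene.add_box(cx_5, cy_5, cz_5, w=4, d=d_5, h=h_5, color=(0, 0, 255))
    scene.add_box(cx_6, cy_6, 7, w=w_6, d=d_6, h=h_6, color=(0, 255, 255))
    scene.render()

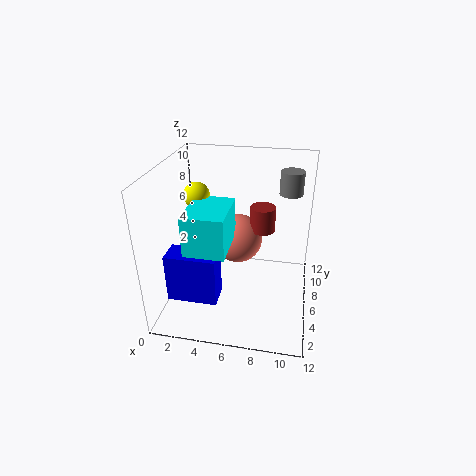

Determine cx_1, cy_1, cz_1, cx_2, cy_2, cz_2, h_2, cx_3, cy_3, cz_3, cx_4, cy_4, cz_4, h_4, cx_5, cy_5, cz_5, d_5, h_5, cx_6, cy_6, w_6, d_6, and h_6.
cx_1 = 3, cy_1 = 5, cz_1 = 10, cx_2 = 8, cy_2 = 6, cz_2 = 7, h_2 = 2, cx_3 = 6, cy_3 = 6, cz_3 = 6, cx_4 = 10, cy_4 = 9, cz_4 = 9, h_4 = 2, cx_5 = 1, cy_5 = 2, cz_5 = 2, d_5 = 2, h_5 = 4, cx_6 = 3, cy_6 = 1, w_6 = 3, d_6 = 4, h_6 = 3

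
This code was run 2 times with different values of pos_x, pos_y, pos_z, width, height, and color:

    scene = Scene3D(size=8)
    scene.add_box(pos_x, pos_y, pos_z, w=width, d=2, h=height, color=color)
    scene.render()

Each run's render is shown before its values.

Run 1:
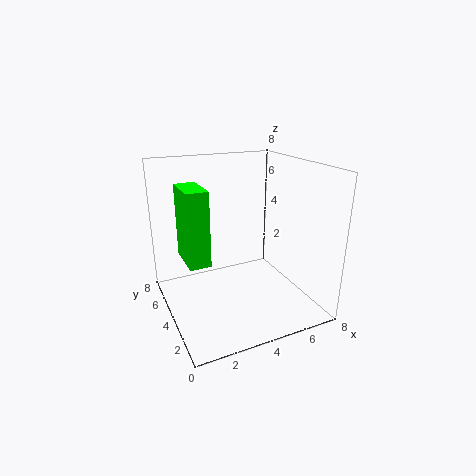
pos_x = 0.5; pos_y = 1.5; pos_z = 4; width = 1; height = 3.5; color = 'lime'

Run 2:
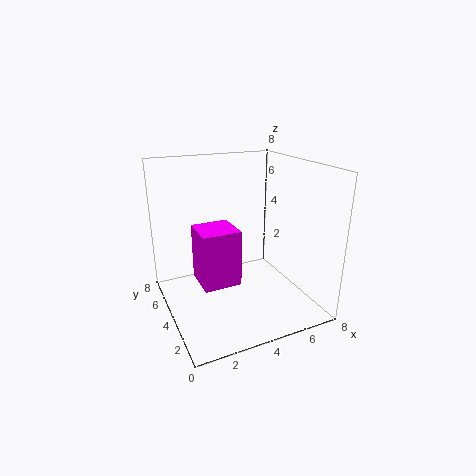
pos_x = 1.5; pos_y = 2.5; pos_z = 2; width = 2; height = 3; color = 'magenta'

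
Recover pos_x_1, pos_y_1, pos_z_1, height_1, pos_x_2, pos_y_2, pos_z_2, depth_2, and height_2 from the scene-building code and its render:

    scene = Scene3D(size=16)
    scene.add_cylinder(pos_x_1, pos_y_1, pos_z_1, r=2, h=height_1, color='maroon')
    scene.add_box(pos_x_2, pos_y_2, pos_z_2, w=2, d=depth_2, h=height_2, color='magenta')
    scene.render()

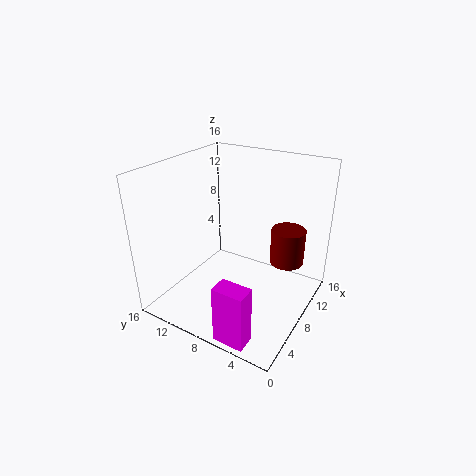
pos_x_1 = 12.25, pos_y_1 = 3.75, pos_z_1 = 4, height_1 = 4.25, pos_x_2 = 0.25, pos_y_2 = 3, pos_z_2 = 0.5, depth_2 = 3.25, height_2 = 6.25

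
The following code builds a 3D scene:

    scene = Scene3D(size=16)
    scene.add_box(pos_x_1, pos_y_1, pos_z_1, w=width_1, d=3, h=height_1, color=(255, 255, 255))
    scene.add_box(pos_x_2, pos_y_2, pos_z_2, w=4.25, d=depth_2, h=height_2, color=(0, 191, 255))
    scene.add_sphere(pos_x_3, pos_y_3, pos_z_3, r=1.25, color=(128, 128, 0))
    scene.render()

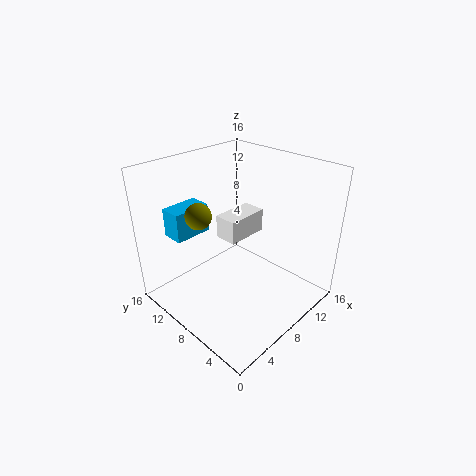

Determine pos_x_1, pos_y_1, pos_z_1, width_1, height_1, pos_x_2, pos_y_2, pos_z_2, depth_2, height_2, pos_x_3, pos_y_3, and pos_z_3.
pos_x_1 = 10
pos_y_1 = 10.75
pos_z_1 = 5
width_1 = 5.5
height_1 = 3
pos_x_2 = 2.75
pos_y_2 = 11.75
pos_z_2 = 8
depth_2 = 2.5
height_2 = 3.25
pos_x_3 = 2.5
pos_y_3 = 7.75
pos_z_3 = 12.75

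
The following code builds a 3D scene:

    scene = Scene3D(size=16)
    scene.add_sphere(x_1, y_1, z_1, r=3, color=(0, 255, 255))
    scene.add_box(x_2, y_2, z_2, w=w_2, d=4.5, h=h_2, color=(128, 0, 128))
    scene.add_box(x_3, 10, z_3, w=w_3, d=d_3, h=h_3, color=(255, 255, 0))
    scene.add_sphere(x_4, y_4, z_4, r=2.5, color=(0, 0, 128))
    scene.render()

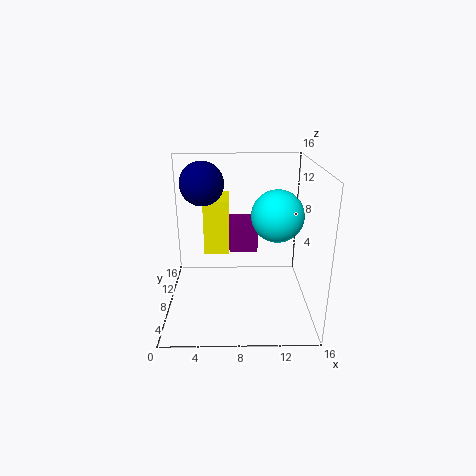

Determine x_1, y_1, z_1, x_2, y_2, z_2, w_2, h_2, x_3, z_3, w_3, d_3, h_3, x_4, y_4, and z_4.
x_1 = 12.5
y_1 = 9.5
z_1 = 10
x_2 = 7
y_2 = 11.5
z_2 = 4.5
w_2 = 3.5
h_2 = 3.5
x_3 = 4
z_3 = 5
w_3 = 3
d_3 = 5
h_3 = 6.5
x_4 = 4
y_4 = 10.5
z_4 = 13.5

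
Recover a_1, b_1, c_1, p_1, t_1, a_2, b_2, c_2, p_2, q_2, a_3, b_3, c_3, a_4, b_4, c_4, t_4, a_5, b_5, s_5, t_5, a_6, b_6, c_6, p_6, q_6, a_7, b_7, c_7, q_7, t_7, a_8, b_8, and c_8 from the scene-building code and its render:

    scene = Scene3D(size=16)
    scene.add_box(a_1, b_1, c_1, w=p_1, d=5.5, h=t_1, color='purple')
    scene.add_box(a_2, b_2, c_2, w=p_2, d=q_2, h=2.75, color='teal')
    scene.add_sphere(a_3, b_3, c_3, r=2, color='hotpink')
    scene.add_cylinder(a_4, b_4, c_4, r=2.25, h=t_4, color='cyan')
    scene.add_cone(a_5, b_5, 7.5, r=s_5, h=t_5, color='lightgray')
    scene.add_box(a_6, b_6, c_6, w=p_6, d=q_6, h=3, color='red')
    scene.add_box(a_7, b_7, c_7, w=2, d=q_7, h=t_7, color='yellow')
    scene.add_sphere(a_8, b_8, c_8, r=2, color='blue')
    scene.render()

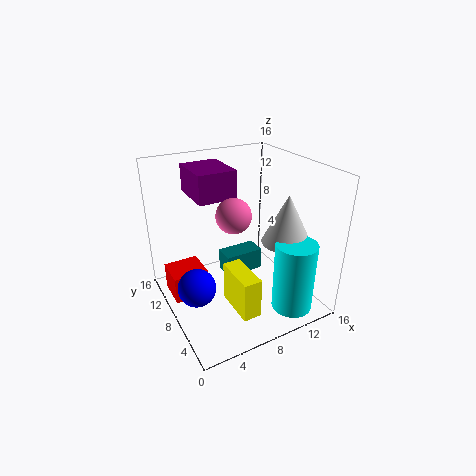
a_1 = 4.5
b_1 = 10
c_1 = 11.75
p_1 = 4.5
t_1 = 3.25
a_2 = 7.75
b_2 = 10
c_2 = 1.5
p_2 = 4.75
q_2 = 2.5
a_3 = 8
b_3 = 9
c_3 = 10.25
a_4 = 12.25
b_4 = 3
c_4 = 0.5
t_4 = 8
a_5 = 12.75
b_5 = 5.5
s_5 = 2.75
t_5 = 5.5
a_6 = 0.25
b_6 = 7.5
c_6 = 2.25
p_6 = 3.75
q_6 = 3.5
a_7 = 5.75
b_7 = 2.5
c_7 = 1.25
q_7 = 4.75
t_7 = 4.5
a_8 = 2.25
b_8 = 6.5
c_8 = 4.25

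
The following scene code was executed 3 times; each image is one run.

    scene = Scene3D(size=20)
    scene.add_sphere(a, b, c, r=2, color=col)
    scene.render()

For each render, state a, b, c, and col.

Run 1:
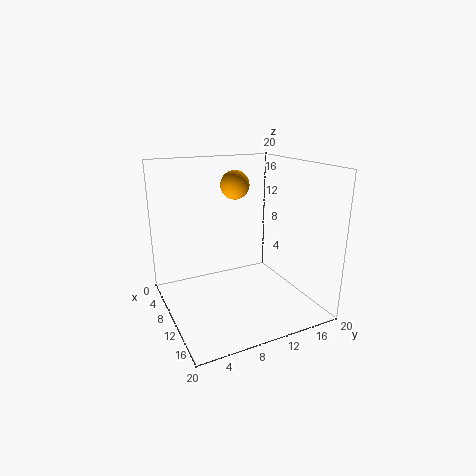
a = 8; b = 10.5; c = 17; col = 'orange'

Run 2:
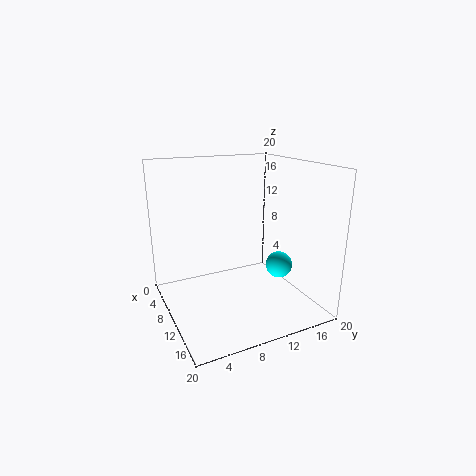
a = 10; b = 17; c = 4.5; col = 'cyan'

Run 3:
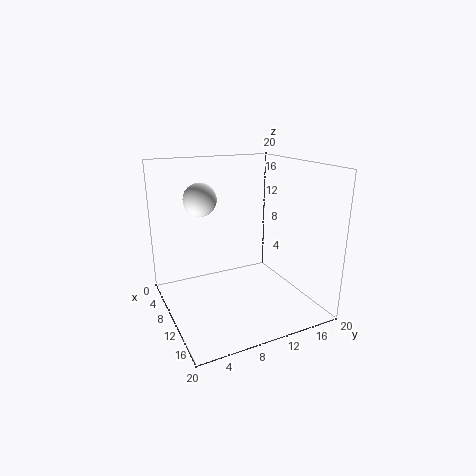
a = 12; b = 4; c = 16.5; col = 'white'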